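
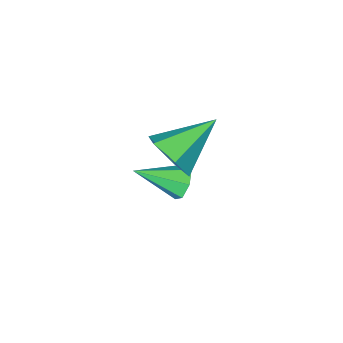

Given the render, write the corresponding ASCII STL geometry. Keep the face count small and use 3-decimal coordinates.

solid 
facet normal 0.869 -0.039 -0.494
outer loop
vertex 4.03 0.064 0.227
vertex 3.56 0.201 -0.61
vertex 3.882 0.963 -0.104
endloop
endfacet
facet normal 0.096 0.358 0.929
outer loop
vertex 4.03 0.064 0.227
vertex 3.882 0.963 -0.104
vertex 1.84 0.279 0.37
endloop
endfacet
facet normal 0.869 -0.039 -0.494
outer loop
vertex 3.882 0.963 -0.104
vertex 3.56 0.201 -0.61
vertex 3.412 1.101 -0.941
endloop
endfacet
facet normal -0.243 0.926 0.289
outer loop
vertex 3.882 0.963 -0.104
vertex 3.412 1.101 -0.941
vertex 1.84 0.279 0.37
endloop
endfacet
facet normal 0.868 -0.039 -0.495
outer loop
vertex 3.412 1.101 -0.941
vertex 3.56 0.201 -0.61
vertex 3.089 0.338 -1.447
endloop
endfacet
facet normal -0.678 0.583 -0.447
outer loop
vertex 3.412 1.101 -0.941
vertex 3.089 0.338 -1.447
vertex 1.84 0.279 0.37
endloop
endfacet
facet normal 0.868 -0.040 -0.495
outer loop
vertex 3.089 0.338 -1.447
vertex 3.56 0.201 -0.61
vertex 3.237 -0.561 -1.115
endloop
endfacet
facet normal -0.774 -0.328 -0.542
outer loop
vertex 3.089 0.338 -1.447
vertex 3.237 -0.561 -1.115
vertex 1.84 0.279 0.37
endloop
endfacet
facet normal 0.868 -0.040 -0.495
outer loop
vertex 3.237 -0.561 -1.115
vertex 3.56 0.201 -0.61
vertex 3.708 -0.699 -0.278
endloop
endfacet
facet normal -0.435 -0.895 0.097
outer loop
vertex 3.237 -0.561 -1.115
vertex 3.708 -0.699 -0.278
vertex 1.84 0.279 0.37
endloop
endfacet
facet normal 0.868 -0.039 -0.494
outer loop
vertex 3.708 -0.699 -0.278
vertex 3.56 0.201 -0.61
vertex 4.03 0.064 0.227
endloop
endfacet
facet normal 0.000 -0.552 0.834
outer loop
vertex 3.708 -0.699 -0.278
vertex 4.03 0.064 0.227
vertex 1.84 0.279 0.37
endloop
endfacet
facet normal -0.777 0.468 -0.422
outer loop
vertex 2.452 -1.087 -4.892
vertex 2.052 -1.256 -4.343
vertex 2.447 -0.685 -4.437
endloop
endfacet
facet normal 0.854 0.395 -0.339
outer loop
vertex 2.452 -1.087 -4.892
vertex 2.447 -0.685 -4.437
vertex 3.428 -2.084 -3.597
endloop
endfacet
facet normal -0.777 0.468 -0.421
outer loop
vertex 2.447 -0.685 -4.437
vertex 2.052 -1.256 -4.343
vertex 2.145 -0.713 -3.911
endloop
endfacet
facet normal 0.624 0.674 0.394
outer loop
vertex 2.447 -0.685 -4.437
vertex 2.145 -0.713 -3.911
vertex 3.428 -2.084 -3.597
endloop
endfacet
facet normal -0.777 0.468 -0.421
outer loop
vertex 2.145 -0.713 -3.911
vertex 2.052 -1.256 -4.343
vertex 1.773 -1.149 -3.71
endloop
endfacet
facet normal 0.121 0.328 0.937
outer loop
vertex 2.145 -0.713 -3.911
vertex 1.773 -1.149 -3.71
vertex 3.428 -2.084 -3.597
endloop
endfacet
facet normal -0.778 0.466 -0.422
outer loop
vertex 1.773 -1.149 -3.71
vertex 2.052 -1.256 -4.343
vertex 1.612 -1.666 -3.985
endloop
endfacet
facet normal -0.276 -0.383 0.882
outer loop
vertex 1.773 -1.149 -3.71
vertex 1.612 -1.666 -3.985
vertex 3.428 -2.084 -3.597
endloop
endfacet
facet normal -0.778 0.468 -0.420
outer loop
vertex 1.612 -1.666 -3.985
vertex 2.052 -1.256 -4.343
vertex 1.782 -1.873 -4.53
endloop
endfacet
facet normal -0.270 -0.925 0.267
outer loop
vertex 1.612 -1.666 -3.985
vertex 1.782 -1.873 -4.53
vertex 3.428 -2.084 -3.597
endloop
endfacet
facet normal -0.777 0.468 -0.422
outer loop
vertex 1.782 -1.873 -4.53
vertex 2.052 -1.256 -4.343
vertex 2.156 -1.616 -4.934
endloop
endfacet
facet normal 0.135 -0.888 -0.440
outer loop
vertex 1.782 -1.873 -4.53
vertex 2.156 -1.616 -4.934
vertex 3.428 -2.084 -3.597
endloop
endfacet
facet normal -0.777 0.468 -0.422
outer loop
vertex 2.156 -1.616 -4.934
vertex 2.052 -1.256 -4.343
vertex 2.452 -1.087 -4.892
endloop
endfacet
facet normal 0.637 -0.300 -0.711
outer loop
vertex 2.156 -1.616 -4.934
vertex 2.452 -1.087 -4.892
vertex 3.428 -2.084 -3.597
endloop
endfacet

endsolid


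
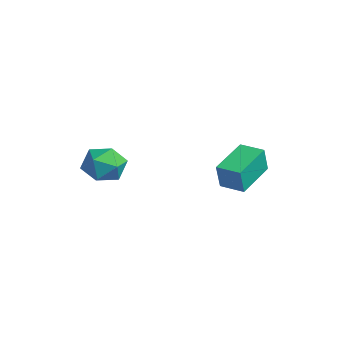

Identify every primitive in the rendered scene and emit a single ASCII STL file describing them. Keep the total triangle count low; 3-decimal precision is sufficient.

solid 
facet normal -0.152 0.781 0.605
outer loop
vertex -0.79 -2.077 -2.315
vertex -1.845 -2.51 -2.021
vertex -0.892 -2.808 -1.397
endloop
endfacet
facet normal 0.543 0.627 0.559
outer loop
vertex -0.79 -2.077 -2.315
vertex -0.892 -2.808 -1.397
vertex 0.011 -2.923 -2.144
endloop
endfacet
facet normal 0.733 0.668 -0.127
outer loop
vertex -0.79 -2.077 -2.315
vertex 0.011 -2.923 -2.144
vertex -0.384 -2.696 -3.23
endloop
endfacet
facet normal 0.155 0.849 -0.505
outer loop
vertex -0.79 -2.077 -2.315
vertex -0.384 -2.696 -3.23
vertex -1.531 -2.441 -3.154
endloop
endfacet
facet normal -0.392 0.919 -0.053
outer loop
vertex -0.79 -2.077 -2.315
vertex -1.531 -2.441 -3.154
vertex -1.845 -2.51 -2.021
endloop
endfacet
facet normal 0.633 -0.049 0.773
outer loop
vertex 0.011 -2.923 -2.144
vertex -0.892 -2.808 -1.397
vertex -0.549 -3.879 -1.746
endloop
endfacet
facet normal -0.492 0.201 0.847
outer loop
vertex -0.892 -2.808 -1.397
vertex -1.845 -2.51 -2.021
vertex -1.696 -3.624 -1.67
endloop
endfacet
facet normal -0.879 0.424 -0.218
outer loop
vertex -1.845 -2.51 -2.021
vertex -1.531 -2.441 -3.154
vertex -2.091 -3.397 -2.756
endloop
endfacet
facet normal 0.006 0.312 -0.950
outer loop
vertex -1.531 -2.441 -3.154
vertex -0.384 -2.696 -3.23
vertex -1.188 -3.512 -3.503
endloop
endfacet
facet normal 0.941 0.019 -0.338
outer loop
vertex -0.384 -2.696 -3.23
vertex 0.011 -2.923 -2.144
vertex -0.235 -3.81 -2.879
endloop
endfacet
facet normal -0.155 -0.849 0.505
outer loop
vertex -1.29 -4.243 -2.585
vertex -0.549 -3.879 -1.746
vertex -1.696 -3.624 -1.67
endloop
endfacet
facet normal -0.733 -0.668 0.127
outer loop
vertex -1.29 -4.243 -2.585
vertex -1.696 -3.624 -1.67
vertex -2.091 -3.397 -2.756
endloop
endfacet
facet normal -0.543 -0.627 -0.559
outer loop
vertex -1.29 -4.243 -2.585
vertex -2.091 -3.397 -2.756
vertex -1.188 -3.512 -3.503
endloop
endfacet
facet normal 0.152 -0.781 -0.605
outer loop
vertex -1.29 -4.243 -2.585
vertex -1.188 -3.512 -3.503
vertex -0.235 -3.81 -2.879
endloop
endfacet
facet normal 0.392 -0.919 0.053
outer loop
vertex -1.29 -4.243 -2.585
vertex -0.235 -3.81 -2.879
vertex -0.549 -3.879 -1.746
endloop
endfacet
facet normal -0.006 -0.312 0.950
outer loop
vertex -1.696 -3.624 -1.67
vertex -0.549 -3.879 -1.746
vertex -0.892 -2.808 -1.397
endloop
endfacet
facet normal -0.941 -0.019 0.338
outer loop
vertex -2.091 -3.397 -2.756
vertex -1.696 -3.624 -1.67
vertex -1.845 -2.51 -2.021
endloop
endfacet
facet normal -0.633 0.049 -0.773
outer loop
vertex -1.188 -3.512 -3.503
vertex -2.091 -3.397 -2.756
vertex -1.531 -2.441 -3.154
endloop
endfacet
facet normal 0.492 -0.201 -0.847
outer loop
vertex -0.235 -3.81 -2.879
vertex -1.188 -3.512 -3.503
vertex -0.384 -2.696 -3.23
endloop
endfacet
facet normal 0.879 -0.424 0.218
outer loop
vertex -0.549 -3.879 -1.746
vertex -0.235 -3.81 -2.879
vertex 0.011 -2.923 -2.144
endloop
endfacet
facet normal -0.524 0.812 0.256
outer loop
vertex 1.787 2.453 -0.97
vertex 2.854 3.142 -0.972
vertex 1.587 2.759 -2.353
endloop
endfacet
facet normal -0.840 -0.543 0.001
outer loop
vertex 2.726 0.998 -2.908
vertex 1.787 2.453 -0.97
vertex 1.587 2.759 -2.353
endloop
endfacet
facet normal -0.525 0.812 0.256
outer loop
vertex 1.587 2.759 -2.353
vertex 2.854 3.142 -0.972
vertex 2.654 3.449 -2.354
endloop
endfacet
facet normal -0.140 0.214 -0.967
outer loop
vertex 2.654 3.449 -2.354
vertex 2.726 0.998 -2.908
vertex 1.587 2.759 -2.353
endloop
endfacet
facet normal 0.140 -0.214 0.967
outer loop
vertex 1.787 2.453 -0.97
vertex 3.993 1.381 -1.527
vertex 2.854 3.142 -0.972
endloop
endfacet
facet normal -0.840 -0.543 0.001
outer loop
vertex 2.926 0.691 -1.526
vertex 1.787 2.453 -0.97
vertex 2.726 0.998 -2.908
endloop
endfacet
facet normal 0.140 -0.215 0.967
outer loop
vertex 2.926 0.691 -1.526
vertex 3.993 1.381 -1.527
vertex 1.787 2.453 -0.97
endloop
endfacet
facet normal 0.840 0.543 -0.001
outer loop
vertex 2.854 3.142 -0.972
vertex 3.993 1.381 -1.527
vertex 2.654 3.449 -2.354
endloop
endfacet
facet normal -0.140 0.214 -0.967
outer loop
vertex 3.793 1.687 -2.91
vertex 2.726 0.998 -2.908
vertex 2.654 3.449 -2.354
endloop
endfacet
facet normal 0.840 0.543 -0.001
outer loop
vertex 2.654 3.449 -2.354
vertex 3.993 1.381 -1.527
vertex 3.793 1.687 -2.91
endloop
endfacet
facet normal 0.524 -0.812 -0.256
outer loop
vertex 3.793 1.687 -2.91
vertex 2.926 0.691 -1.526
vertex 2.726 0.998 -2.908
endloop
endfacet
facet normal 0.525 -0.812 -0.256
outer loop
vertex 3.993 1.381 -1.527
vertex 2.926 0.691 -1.526
vertex 3.793 1.687 -2.91
endloop
endfacet

endsolid


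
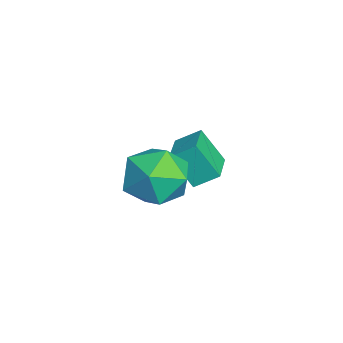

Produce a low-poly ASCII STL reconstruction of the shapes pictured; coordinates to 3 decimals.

solid 
facet normal 0.097 0.990 -0.098
outer loop
vertex -0.759 -0.923 2.57
vertex -1.386 -0.772 3.479
vertex -0.28 -0.871 3.575
endloop
endfacet
facet normal 0.671 0.652 -0.353
outer loop
vertex -0.759 -0.923 2.57
vertex -0.28 -0.871 3.575
vertex 0.064 -1.628 2.832
endloop
endfacet
facet normal 0.453 0.207 -0.867
outer loop
vertex -0.759 -0.923 2.57
vertex 0.064 -1.628 2.832
vertex -0.83 -1.996 2.277
endloop
endfacet
facet normal -0.255 0.270 -0.928
outer loop
vertex -0.759 -0.923 2.57
vertex -0.83 -1.996 2.277
vertex -1.726 -1.468 2.677
endloop
endfacet
facet normal -0.475 0.754 -0.453
outer loop
vertex -0.759 -0.923 2.57
vertex -1.726 -1.468 2.677
vertex -1.386 -0.772 3.479
endloop
endfacet
facet normal 0.950 0.261 0.174
outer loop
vertex 0.064 -1.628 2.832
vertex -0.28 -0.871 3.575
vertex -0.054 -1.912 3.903
endloop
endfacet
facet normal 0.021 0.808 0.589
outer loop
vertex -0.28 -0.871 3.575
vertex -1.386 -0.772 3.479
vertex -0.95 -1.384 4.303
endloop
endfacet
facet normal -0.904 0.426 0.013
outer loop
vertex -1.386 -0.772 3.479
vertex -1.726 -1.468 2.677
vertex -1.844 -1.752 3.748
endloop
endfacet
facet normal -0.548 -0.357 -0.756
outer loop
vertex -1.726 -1.468 2.677
vertex -0.83 -1.996 2.277
vertex -1.5 -2.509 3.005
endloop
endfacet
facet normal 0.597 -0.460 -0.657
outer loop
vertex -0.83 -1.996 2.277
vertex 0.064 -1.628 2.832
vertex -0.394 -2.608 3.101
endloop
endfacet
facet normal 0.255 -0.270 0.928
outer loop
vertex -1.021 -2.457 4.01
vertex -0.054 -1.912 3.903
vertex -0.95 -1.384 4.303
endloop
endfacet
facet normal -0.453 -0.207 0.867
outer loop
vertex -1.021 -2.457 4.01
vertex -0.95 -1.384 4.303
vertex -1.844 -1.752 3.748
endloop
endfacet
facet normal -0.671 -0.652 0.353
outer loop
vertex -1.021 -2.457 4.01
vertex -1.844 -1.752 3.748
vertex -1.5 -2.509 3.005
endloop
endfacet
facet normal -0.097 -0.990 0.098
outer loop
vertex -1.021 -2.457 4.01
vertex -1.5 -2.509 3.005
vertex -0.394 -2.608 3.101
endloop
endfacet
facet normal 0.475 -0.754 0.453
outer loop
vertex -1.021 -2.457 4.01
vertex -0.394 -2.608 3.101
vertex -0.054 -1.912 3.903
endloop
endfacet
facet normal 0.548 0.357 0.756
outer loop
vertex -0.95 -1.384 4.303
vertex -0.054 -1.912 3.903
vertex -0.28 -0.871 3.575
endloop
endfacet
facet normal -0.597 0.460 0.657
outer loop
vertex -1.844 -1.752 3.748
vertex -0.95 -1.384 4.303
vertex -1.386 -0.772 3.479
endloop
endfacet
facet normal -0.950 -0.261 -0.174
outer loop
vertex -1.5 -2.509 3.005
vertex -1.844 -1.752 3.748
vertex -1.726 -1.468 2.677
endloop
endfacet
facet normal -0.021 -0.808 -0.589
outer loop
vertex -0.394 -2.608 3.101
vertex -1.5 -2.509 3.005
vertex -0.83 -1.996 2.277
endloop
endfacet
facet normal 0.904 -0.426 -0.013
outer loop
vertex -0.054 -1.912 3.903
vertex -0.394 -2.608 3.101
vertex 0.064 -1.628 2.832
endloop
endfacet
facet normal -0.968 0.179 -0.177
outer loop
vertex -4.622 -0.197 2.521
vertex -4.292 0.486 1.405
vertex -4.675 -0.965 2.036
endloop
endfacet
facet normal -0.245 -0.506 0.827
outer loop
vertex -3.368 -1.206 2.275
vertex -4.622 -0.197 2.521
vertex -4.675 -0.965 2.036
endloop
endfacet
facet normal -0.968 0.179 -0.177
outer loop
vertex -4.675 -0.965 2.036
vertex -4.292 0.486 1.405
vertex -4.345 -0.282 0.919
endloop
endfacet
facet normal -0.058 -0.844 -0.533
outer loop
vertex -4.345 -0.282 0.919
vertex -3.368 -1.206 2.275
vertex -4.675 -0.965 2.036
endloop
endfacet
facet normal 0.058 0.844 0.534
outer loop
vertex -4.622 -0.197 2.521
vertex -2.985 0.245 1.644
vertex -4.292 0.486 1.405
endloop
endfacet
facet normal -0.245 -0.506 0.827
outer loop
vertex -3.315 -0.438 2.761
vertex -4.622 -0.197 2.521
vertex -3.368 -1.206 2.275
endloop
endfacet
facet normal 0.058 0.844 0.533
outer loop
vertex -3.315 -0.438 2.761
vertex -2.985 0.245 1.644
vertex -4.622 -0.197 2.521
endloop
endfacet
facet normal 0.245 0.506 -0.827
outer loop
vertex -4.292 0.486 1.405
vertex -2.985 0.245 1.644
vertex -4.345 -0.282 0.919
endloop
endfacet
facet normal -0.058 -0.844 -0.533
outer loop
vertex -3.038 -0.523 1.159
vertex -3.368 -1.206 2.275
vertex -4.345 -0.282 0.919
endloop
endfacet
facet normal 0.245 0.506 -0.827
outer loop
vertex -4.345 -0.282 0.919
vertex -2.985 0.245 1.644
vertex -3.038 -0.523 1.159
endloop
endfacet
facet normal 0.968 -0.179 0.177
outer loop
vertex -3.038 -0.523 1.159
vertex -3.315 -0.438 2.761
vertex -3.368 -1.206 2.275
endloop
endfacet
facet normal 0.968 -0.178 0.177
outer loop
vertex -2.985 0.245 1.644
vertex -3.315 -0.438 2.761
vertex -3.038 -0.523 1.159
endloop
endfacet

endsolid


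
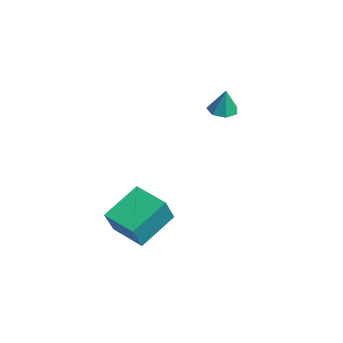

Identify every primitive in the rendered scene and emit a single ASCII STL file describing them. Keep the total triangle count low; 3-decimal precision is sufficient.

solid 
facet normal -0.185 -0.030 -0.982
outer loop
vertex -2.465 3.818 1.595
vertex -2.961 3.412 1.701
vertex -2.966 4.061 1.682
endloop
endfacet
facet normal 0.458 0.824 0.335
outer loop
vertex -2.465 3.818 1.595
vertex -2.966 4.061 1.682
vertex -2.739 3.448 2.879
endloop
endfacet
facet normal -0.184 -0.030 -0.982
outer loop
vertex -2.966 4.061 1.682
vertex -2.961 3.412 1.701
vertex -3.464 3.816 1.783
endloop
endfacet
facet normal -0.307 0.822 0.479
outer loop
vertex -2.966 4.061 1.682
vertex -3.464 3.816 1.783
vertex -2.739 3.448 2.879
endloop
endfacet
facet normal -0.184 -0.030 -0.982
outer loop
vertex -3.464 3.816 1.783
vertex -2.961 3.412 1.701
vertex -3.583 3.266 1.822
endloop
endfacet
facet normal -0.781 0.211 0.588
outer loop
vertex -3.464 3.816 1.783
vertex -3.583 3.266 1.822
vertex -2.739 3.448 2.879
endloop
endfacet
facet normal -0.184 -0.030 -0.982
outer loop
vertex -3.583 3.266 1.822
vertex -2.961 3.412 1.701
vertex -3.234 2.826 1.77
endloop
endfacet
facet normal -0.605 -0.548 0.577
outer loop
vertex -3.583 3.266 1.822
vertex -3.234 2.826 1.77
vertex -2.739 3.448 2.879
endloop
endfacet
facet normal -0.184 -0.030 -0.982
outer loop
vertex -3.234 2.826 1.77
vertex -2.961 3.412 1.701
vertex -2.679 2.827 1.666
endloop
endfacet
facet normal 0.087 -0.885 0.457
outer loop
vertex -3.234 2.826 1.77
vertex -2.679 2.827 1.666
vertex -2.739 3.448 2.879
endloop
endfacet
facet normal -0.187 -0.031 -0.982
outer loop
vertex -2.679 2.827 1.666
vertex -2.961 3.412 1.701
vertex -2.337 3.269 1.587
endloop
endfacet
facet normal 0.777 -0.544 0.317
outer loop
vertex -2.679 2.827 1.666
vertex -2.337 3.269 1.587
vertex -2.739 3.448 2.879
endloop
endfacet
facet normal -0.186 -0.029 -0.982
outer loop
vertex -2.337 3.269 1.587
vertex -2.961 3.412 1.701
vertex -2.465 3.818 1.595
endloop
endfacet
facet normal 0.940 0.215 0.263
outer loop
vertex -2.337 3.269 1.587
vertex -2.465 3.818 1.595
vertex -2.739 3.448 2.879
endloop
endfacet
facet normal -0.342 0.386 -0.857
outer loop
vertex -2.053 -0.354 -2.182
vertex -0.658 0.263 -2.46
vertex -1.534 -1.943 -3.105
endloop
endfacet
facet normal -0.900 -0.398 0.179
outer loop
vertex -1.022 -2.523 -1.82
vertex -2.053 -0.354 -2.182
vertex -1.534 -1.943 -3.105
endloop
endfacet
facet normal -0.341 0.386 -0.857
outer loop
vertex -1.534 -1.943 -3.105
vertex -0.658 0.263 -2.46
vertex -0.139 -1.327 -3.383
endloop
endfacet
facet normal 0.271 -0.832 -0.484
outer loop
vertex -0.139 -1.327 -3.383
vertex -1.022 -2.523 -1.82
vertex -1.534 -1.943 -3.105
endloop
endfacet
facet normal -0.272 0.832 0.484
outer loop
vertex -2.053 -0.354 -2.182
vertex -0.146 -0.317 -1.175
vertex -0.658 0.263 -2.46
endloop
endfacet
facet normal -0.900 -0.398 0.179
outer loop
vertex -1.541 -0.933 -0.897
vertex -2.053 -0.354 -2.182
vertex -1.022 -2.523 -1.82
endloop
endfacet
facet normal -0.271 0.832 0.483
outer loop
vertex -1.541 -0.933 -0.897
vertex -0.146 -0.317 -1.175
vertex -2.053 -0.354 -2.182
endloop
endfacet
facet normal 0.900 0.398 -0.179
outer loop
vertex -0.658 0.263 -2.46
vertex -0.146 -0.317 -1.175
vertex -0.139 -1.327 -3.383
endloop
endfacet
facet normal 0.272 -0.832 -0.483
outer loop
vertex 0.373 -1.906 -2.098
vertex -1.022 -2.523 -1.82
vertex -0.139 -1.327 -3.383
endloop
endfacet
facet normal 0.900 0.398 -0.179
outer loop
vertex -0.139 -1.327 -3.383
vertex -0.146 -0.317 -1.175
vertex 0.373 -1.906 -2.098
endloop
endfacet
facet normal 0.342 -0.386 0.857
outer loop
vertex 0.373 -1.906 -2.098
vertex -1.541 -0.933 -0.897
vertex -1.022 -2.523 -1.82
endloop
endfacet
facet normal 0.341 -0.386 0.857
outer loop
vertex -0.146 -0.317 -1.175
vertex -1.541 -0.933 -0.897
vertex 0.373 -1.906 -2.098
endloop
endfacet

endsolid


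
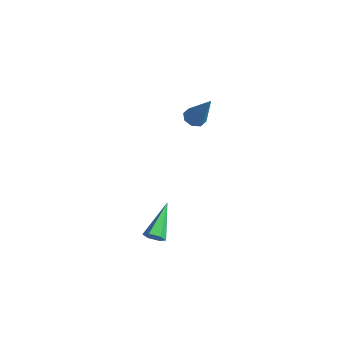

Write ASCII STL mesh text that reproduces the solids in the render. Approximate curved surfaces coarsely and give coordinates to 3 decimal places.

solid 
facet normal 0.529 -0.652 -0.543
outer loop
vertex -0.917 -3.307 -2.418
vertex -1.382 -3.39 -2.771
vertex -0.989 -2.968 -2.895
endloop
endfacet
facet normal 0.696 0.631 0.343
outer loop
vertex -0.917 -3.307 -2.418
vertex -0.989 -2.968 -2.895
vertex -2.538 -1.97 -1.589
endloop
endfacet
facet normal 0.529 -0.652 -0.542
outer loop
vertex -0.989 -2.968 -2.895
vertex -1.382 -3.39 -2.771
vertex -1.454 -3.051 -3.249
endloop
endfacet
facet normal 0.185 0.874 -0.448
outer loop
vertex -0.989 -2.968 -2.895
vertex -1.454 -3.051 -3.249
vertex -2.538 -1.97 -1.589
endloop
endfacet
facet normal 0.530 -0.652 -0.542
outer loop
vertex -1.454 -3.051 -3.249
vertex -1.382 -3.39 -2.771
vertex -1.847 -3.474 -3.125
endloop
endfacet
facet normal -0.633 0.392 -0.668
outer loop
vertex -1.454 -3.051 -3.249
vertex -1.847 -3.474 -3.125
vertex -2.538 -1.97 -1.589
endloop
endfacet
facet normal 0.531 -0.651 -0.543
outer loop
vertex -1.847 -3.474 -3.125
vertex -1.382 -3.39 -2.771
vertex -1.775 -3.813 -2.648
endloop
endfacet
facet normal -0.938 -0.333 -0.095
outer loop
vertex -1.847 -3.474 -3.125
vertex -1.775 -3.813 -2.648
vertex -2.538 -1.97 -1.589
endloop
endfacet
facet normal 0.531 -0.651 -0.543
outer loop
vertex -1.775 -3.813 -2.648
vertex -1.382 -3.39 -2.771
vertex -1.31 -3.729 -2.294
endloop
endfacet
facet normal -0.426 -0.577 0.697
outer loop
vertex -1.775 -3.813 -2.648
vertex -1.31 -3.729 -2.294
vertex -2.538 -1.97 -1.589
endloop
endfacet
facet normal 0.529 -0.652 -0.543
outer loop
vertex -1.31 -3.729 -2.294
vertex -1.382 -3.39 -2.771
vertex -0.917 -3.307 -2.418
endloop
endfacet
facet normal 0.390 -0.094 0.916
outer loop
vertex -1.31 -3.729 -2.294
vertex -0.917 -3.307 -2.418
vertex -2.538 -1.97 -1.589
endloop
endfacet
facet normal -0.523 -0.093 -0.847
outer loop
vertex -3.326 0.394 2.665
vertex -3.853 0.379 2.992
vertex -3.511 0.826 2.732
endloop
endfacet
facet normal 0.866 0.414 -0.281
outer loop
vertex -3.326 0.394 2.665
vertex -3.511 0.826 2.732
vertex -2.707 0.581 4.848
endloop
endfacet
facet normal -0.524 -0.091 -0.847
outer loop
vertex -3.511 0.826 2.732
vertex -3.853 0.379 2.992
vertex -3.896 0.996 2.952
endloop
endfacet
facet normal 0.385 0.922 -0.039
outer loop
vertex -3.511 0.826 2.732
vertex -3.896 0.996 2.952
vertex -2.707 0.581 4.848
endloop
endfacet
facet normal -0.523 -0.091 -0.848
outer loop
vertex -3.896 0.996 2.952
vertex -3.853 0.379 2.992
vertex -4.255 0.805 3.194
endloop
endfacet
facet normal -0.244 0.904 0.351
outer loop
vertex -3.896 0.996 2.952
vertex -4.255 0.805 3.194
vertex -2.707 0.581 4.848
endloop
endfacet
facet normal -0.524 -0.093 -0.847
outer loop
vertex -4.255 0.805 3.194
vertex -3.853 0.379 2.992
vertex -4.379 0.364 3.319
endloop
endfacet
facet normal -0.652 0.371 0.661
outer loop
vertex -4.255 0.805 3.194
vertex -4.379 0.364 3.319
vertex -2.707 0.581 4.848
endloop
endfacet
facet normal -0.524 -0.092 -0.847
outer loop
vertex -4.379 0.364 3.319
vertex -3.853 0.379 2.992
vertex -4.195 -0.068 3.252
endloop
endfacet
facet normal -0.602 -0.366 0.710
outer loop
vertex -4.379 0.364 3.319
vertex -4.195 -0.068 3.252
vertex -2.707 0.581 4.848
endloop
endfacet
facet normal -0.523 -0.093 -0.847
outer loop
vertex -4.195 -0.068 3.252
vertex -3.853 0.379 2.992
vertex -3.81 -0.238 3.033
endloop
endfacet
facet normal -0.120 -0.875 0.468
outer loop
vertex -4.195 -0.068 3.252
vertex -3.81 -0.238 3.033
vertex -2.707 0.581 4.848
endloop
endfacet
facet normal -0.523 -0.093 -0.848
outer loop
vertex -3.81 -0.238 3.033
vertex -3.853 0.379 2.992
vertex -3.45 -0.046 2.79
endloop
endfacet
facet normal 0.509 -0.857 0.077
outer loop
vertex -3.81 -0.238 3.033
vertex -3.45 -0.046 2.79
vertex -2.707 0.581 4.848
endloop
endfacet
facet normal -0.523 -0.093 -0.847
outer loop
vertex -3.45 -0.046 2.79
vertex -3.853 0.379 2.992
vertex -3.326 0.394 2.665
endloop
endfacet
facet normal 0.917 -0.324 -0.232
outer loop
vertex -3.45 -0.046 2.79
vertex -3.326 0.394 2.665
vertex -2.707 0.581 4.848
endloop
endfacet

endsolid


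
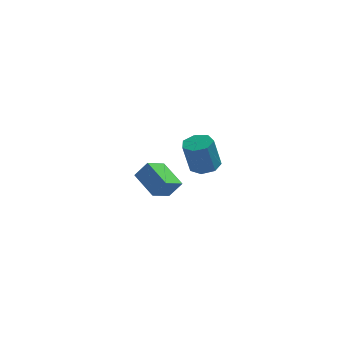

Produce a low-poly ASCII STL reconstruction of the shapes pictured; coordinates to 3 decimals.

solid 
facet normal -0.567 -0.721 0.399
outer loop
vertex -0.141 2.228 -2.152
vertex -1.167 3.461 -1.381
vertex -0.817 2.246 -3.081
endloop
endfacet
facet normal 0.577 -0.692 -0.433
outer loop
vertex -0.053 3.219 -3.619
vertex -0.141 2.228 -2.152
vertex -0.817 2.246 -3.081
endloop
endfacet
facet normal -0.566 -0.721 0.399
outer loop
vertex -0.817 2.246 -3.081
vertex -1.167 3.461 -1.381
vertex -1.844 3.478 -2.31
endloop
endfacet
facet normal -0.589 0.015 -0.808
outer loop
vertex -1.844 3.478 -2.31
vertex -0.053 3.219 -3.619
vertex -0.817 2.246 -3.081
endloop
endfacet
facet normal 0.589 -0.015 0.808
outer loop
vertex -0.141 2.228 -2.152
vertex -0.403 4.434 -1.919
vertex -1.167 3.461 -1.381
endloop
endfacet
facet normal 0.577 -0.692 -0.433
outer loop
vertex 0.624 3.202 -2.69
vertex -0.141 2.228 -2.152
vertex -0.053 3.219 -3.619
endloop
endfacet
facet normal 0.588 -0.016 0.808
outer loop
vertex 0.624 3.202 -2.69
vertex -0.403 4.434 -1.919
vertex -0.141 2.228 -2.152
endloop
endfacet
facet normal -0.577 0.692 0.433
outer loop
vertex -1.167 3.461 -1.381
vertex -0.403 4.434 -1.919
vertex -1.844 3.478 -2.31
endloop
endfacet
facet normal -0.589 0.016 -0.808
outer loop
vertex -1.079 4.452 -2.848
vertex -0.053 3.219 -3.619
vertex -1.844 3.478 -2.31
endloop
endfacet
facet normal -0.577 0.692 0.433
outer loop
vertex -1.844 3.478 -2.31
vertex -0.403 4.434 -1.919
vertex -1.079 4.452 -2.848
endloop
endfacet
facet normal 0.566 0.721 -0.399
outer loop
vertex -1.079 4.452 -2.848
vertex 0.624 3.202 -2.69
vertex -0.053 3.219 -3.619
endloop
endfacet
facet normal 0.566 0.721 -0.398
outer loop
vertex -0.403 4.434 -1.919
vertex 0.624 3.202 -2.69
vertex -1.079 4.452 -2.848
endloop
endfacet
facet normal 0.199 0.184 -0.962
outer loop
vertex 2.849 -2.683 2.0
vertex 2.085 -2.677 1.843
vertex 2.543 -2.081 2.052
endloop
endfacet
facet normal 0.870 0.419 0.261
outer loop
vertex 2.849 -2.683 2.0
vertex 2.543 -2.081 2.052
vertex 2.499 -3.009 3.693
endloop
endfacet
facet normal 0.870 0.419 0.260
outer loop
vertex 2.499 -3.009 3.693
vertex 2.543 -2.081 2.052
vertex 2.194 -2.408 3.746
endloop
endfacet
facet normal -0.198 -0.185 0.963
outer loop
vertex 2.499 -3.009 3.693
vertex 2.194 -2.408 3.746
vertex 1.735 -3.003 3.537
endloop
endfacet
facet normal 0.199 0.185 -0.962
outer loop
vertex 2.543 -2.081 2.052
vertex 2.085 -2.677 1.843
vertex 1.892 -1.928 1.947
endloop
endfacet
facet normal 0.189 0.956 0.223
outer loop
vertex 2.543 -2.081 2.052
vertex 1.892 -1.928 1.947
vertex 2.194 -2.408 3.746
endloop
endfacet
facet normal 0.190 0.956 0.223
outer loop
vertex 2.194 -2.408 3.746
vertex 1.892 -1.928 1.947
vertex 1.543 -2.254 3.641
endloop
endfacet
facet normal -0.199 -0.185 0.962
outer loop
vertex 2.194 -2.408 3.746
vertex 1.543 -2.254 3.641
vertex 1.735 -3.003 3.537
endloop
endfacet
facet normal 0.198 0.185 -0.963
outer loop
vertex 1.892 -1.928 1.947
vertex 2.085 -2.677 1.843
vertex 1.386 -2.339 1.764
endloop
endfacet
facet normal -0.634 0.773 0.018
outer loop
vertex 1.892 -1.928 1.947
vertex 1.386 -2.339 1.764
vertex 1.543 -2.254 3.641
endloop
endfacet
facet normal -0.634 0.773 0.018
outer loop
vertex 1.543 -2.254 3.641
vertex 1.386 -2.339 1.764
vertex 1.037 -2.665 3.458
endloop
endfacet
facet normal -0.198 -0.184 0.963
outer loop
vertex 1.543 -2.254 3.641
vertex 1.037 -2.665 3.458
vertex 1.735 -3.003 3.537
endloop
endfacet
facet normal 0.198 0.185 -0.962
outer loop
vertex 1.386 -2.339 1.764
vertex 2.085 -2.677 1.843
vertex 1.406 -3.004 1.64
endloop
endfacet
facet normal -0.980 0.008 -0.200
outer loop
vertex 1.386 -2.339 1.764
vertex 1.406 -3.004 1.64
vertex 1.037 -2.665 3.458
endloop
endfacet
facet normal -0.980 0.008 -0.200
outer loop
vertex 1.037 -2.665 3.458
vertex 1.406 -3.004 1.64
vertex 1.057 -3.33 3.334
endloop
endfacet
facet normal -0.199 -0.185 0.962
outer loop
vertex 1.037 -2.665 3.458
vertex 1.057 -3.33 3.334
vertex 1.735 -3.003 3.537
endloop
endfacet
facet normal 0.199 0.185 -0.962
outer loop
vertex 1.406 -3.004 1.64
vertex 2.085 -2.677 1.843
vertex 1.937 -3.423 1.669
endloop
endfacet
facet normal -0.588 -0.763 -0.268
outer loop
vertex 1.406 -3.004 1.64
vertex 1.937 -3.423 1.669
vertex 1.057 -3.33 3.334
endloop
endfacet
facet normal -0.588 -0.763 -0.268
outer loop
vertex 1.057 -3.33 3.334
vertex 1.937 -3.423 1.669
vertex 1.588 -3.749 3.363
endloop
endfacet
facet normal -0.199 -0.185 0.962
outer loop
vertex 1.057 -3.33 3.334
vertex 1.588 -3.749 3.363
vertex 1.735 -3.003 3.537
endloop
endfacet
facet normal 0.199 0.185 -0.962
outer loop
vertex 1.937 -3.423 1.669
vertex 2.085 -2.677 1.843
vertex 2.579 -3.28 1.829
endloop
endfacet
facet normal 0.247 -0.960 -0.134
outer loop
vertex 1.937 -3.423 1.669
vertex 2.579 -3.28 1.829
vertex 1.588 -3.749 3.363
endloop
endfacet
facet normal 0.247 -0.960 -0.134
outer loop
vertex 1.588 -3.749 3.363
vertex 2.579 -3.28 1.829
vertex 2.23 -3.606 3.523
endloop
endfacet
facet normal -0.199 -0.185 0.962
outer loop
vertex 1.588 -3.749 3.363
vertex 2.23 -3.606 3.523
vertex 1.735 -3.003 3.537
endloop
endfacet
facet normal 0.199 0.186 -0.962
outer loop
vertex 2.579 -3.28 1.829
vertex 2.085 -2.677 1.843
vertex 2.849 -2.683 2.0
endloop
endfacet
facet normal 0.895 -0.434 0.101
outer loop
vertex 2.579 -3.28 1.829
vertex 2.849 -2.683 2.0
vertex 2.23 -3.606 3.523
endloop
endfacet
facet normal 0.896 -0.433 0.102
outer loop
vertex 2.23 -3.606 3.523
vertex 2.849 -2.683 2.0
vertex 2.499 -3.009 3.693
endloop
endfacet
facet normal -0.198 -0.185 0.963
outer loop
vertex 2.23 -3.606 3.523
vertex 2.499 -3.009 3.693
vertex 1.735 -3.003 3.537
endloop
endfacet

endsolid


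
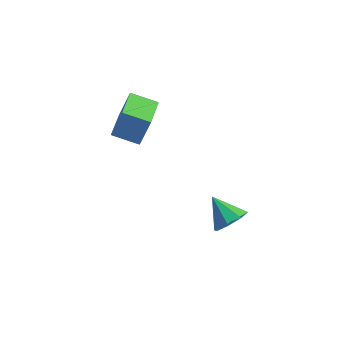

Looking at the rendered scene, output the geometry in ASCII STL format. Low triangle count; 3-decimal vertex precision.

solid 
facet normal 0.784 -0.045 -0.619
outer loop
vertex 4.725 -1.078 -1.805
vertex 4.223 -1.082 -2.441
vertex 4.597 -0.507 -2.009
endloop
endfacet
facet normal 0.135 0.360 0.923
outer loop
vertex 4.725 -1.078 -1.805
vertex 4.597 -0.507 -2.009
vertex 3.157 -1.018 -1.599
endloop
endfacet
facet normal 0.785 -0.047 -0.617
outer loop
vertex 4.597 -0.507 -2.009
vertex 4.223 -1.082 -2.441
vertex 4.251 -0.272 -2.467
endloop
endfacet
facet normal -0.143 0.833 0.535
outer loop
vertex 4.597 -0.507 -2.009
vertex 4.251 -0.272 -2.467
vertex 3.157 -1.018 -1.599
endloop
endfacet
facet normal 0.784 -0.047 -0.619
outer loop
vertex 4.251 -0.272 -2.467
vertex 4.223 -1.082 -2.441
vertex 3.888 -0.512 -2.909
endloop
endfacet
facet normal -0.559 0.829 0.009
outer loop
vertex 4.251 -0.272 -2.467
vertex 3.888 -0.512 -2.909
vertex 3.157 -1.018 -1.599
endloop
endfacet
facet normal 0.785 -0.046 -0.618
outer loop
vertex 3.888 -0.512 -2.909
vertex 4.223 -1.082 -2.441
vertex 3.722 -1.085 -3.077
endloop
endfacet
facet normal -0.868 0.354 -0.348
outer loop
vertex 3.888 -0.512 -2.909
vertex 3.722 -1.085 -3.077
vertex 3.157 -1.018 -1.599
endloop
endfacet
facet normal 0.785 -0.047 -0.618
outer loop
vertex 3.722 -1.085 -3.077
vertex 4.223 -1.082 -2.441
vertex 3.849 -1.656 -2.872
endloop
endfacet
facet normal -0.891 -0.315 -0.326
outer loop
vertex 3.722 -1.085 -3.077
vertex 3.849 -1.656 -2.872
vertex 3.157 -1.018 -1.599
endloop
endfacet
facet normal 0.784 -0.047 -0.618
outer loop
vertex 3.849 -1.656 -2.872
vertex 4.223 -1.082 -2.441
vertex 4.196 -1.891 -2.414
endloop
endfacet
facet normal -0.614 -0.787 0.061
outer loop
vertex 3.849 -1.656 -2.872
vertex 4.196 -1.891 -2.414
vertex 3.157 -1.018 -1.599
endloop
endfacet
facet normal 0.784 -0.047 -0.619
outer loop
vertex 4.196 -1.891 -2.414
vertex 4.223 -1.082 -2.441
vertex 4.559 -1.651 -1.972
endloop
endfacet
facet normal -0.198 -0.784 0.588
outer loop
vertex 4.196 -1.891 -2.414
vertex 4.559 -1.651 -1.972
vertex 3.157 -1.018 -1.599
endloop
endfacet
facet normal 0.784 -0.047 -0.619
outer loop
vertex 4.559 -1.651 -1.972
vertex 4.223 -1.082 -2.441
vertex 4.725 -1.078 -1.805
endloop
endfacet
facet normal 0.112 -0.308 0.945
outer loop
vertex 4.559 -1.651 -1.972
vertex 4.725 -1.078 -1.805
vertex 3.157 -1.018 -1.599
endloop
endfacet
facet normal -0.841 -0.457 0.290
outer loop
vertex 0.207 -2.99 3.513
vertex -0.552 -1.723 3.31
vertex -0.057 -3.365 2.159
endloop
endfacet
facet normal 0.509 -0.850 0.136
outer loop
vertex 0.952 -2.817 1.81
vertex 0.207 -2.99 3.513
vertex -0.057 -3.365 2.159
endloop
endfacet
facet normal -0.840 -0.457 0.291
outer loop
vertex -0.057 -3.365 2.159
vertex -0.552 -1.723 3.31
vertex -0.816 -2.099 1.956
endloop
endfacet
facet normal -0.185 -0.263 -0.947
outer loop
vertex -0.816 -2.099 1.956
vertex 0.952 -2.817 1.81
vertex -0.057 -3.365 2.159
endloop
endfacet
facet normal 0.185 0.263 0.947
outer loop
vertex 0.207 -2.99 3.513
vertex 0.457 -1.175 2.961
vertex -0.552 -1.723 3.31
endloop
endfacet
facet normal 0.509 -0.850 0.137
outer loop
vertex 1.216 -2.441 3.164
vertex 0.207 -2.99 3.513
vertex 0.952 -2.817 1.81
endloop
endfacet
facet normal 0.185 0.263 0.947
outer loop
vertex 1.216 -2.441 3.164
vertex 0.457 -1.175 2.961
vertex 0.207 -2.99 3.513
endloop
endfacet
facet normal -0.509 0.850 -0.137
outer loop
vertex -0.552 -1.723 3.31
vertex 0.457 -1.175 2.961
vertex -0.816 -2.099 1.956
endloop
endfacet
facet normal -0.185 -0.262 -0.947
outer loop
vertex 0.193 -1.55 1.607
vertex 0.952 -2.817 1.81
vertex -0.816 -2.099 1.956
endloop
endfacet
facet normal -0.509 0.850 -0.136
outer loop
vertex -0.816 -2.099 1.956
vertex 0.457 -1.175 2.961
vertex 0.193 -1.55 1.607
endloop
endfacet
facet normal 0.841 0.457 -0.291
outer loop
vertex 0.193 -1.55 1.607
vertex 1.216 -2.441 3.164
vertex 0.952 -2.817 1.81
endloop
endfacet
facet normal 0.841 0.457 -0.291
outer loop
vertex 0.457 -1.175 2.961
vertex 1.216 -2.441 3.164
vertex 0.193 -1.55 1.607
endloop
endfacet

endsolid


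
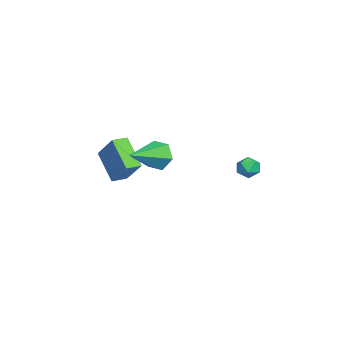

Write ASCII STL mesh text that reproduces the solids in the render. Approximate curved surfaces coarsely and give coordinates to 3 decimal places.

solid 
facet normal -0.723 0.618 -0.309
outer loop
vertex 0.131 -1.12 2.721
vertex -0.374 -1.343 3.456
vertex 0.213 -0.635 3.498
endloop
endfacet
facet normal 0.902 0.317 -0.293
outer loop
vertex 0.131 -1.12 2.721
vertex 0.213 -0.635 3.498
vertex 1.094 -2.597 4.084
endloop
endfacet
facet normal -0.723 0.618 -0.309
outer loop
vertex 0.213 -0.635 3.498
vertex -0.374 -1.343 3.456
vertex -0.293 -0.859 4.234
endloop
endfacet
facet normal 0.654 0.471 0.593
outer loop
vertex 0.213 -0.635 3.498
vertex -0.293 -0.859 4.234
vertex 1.094 -2.597 4.084
endloop
endfacet
facet normal -0.723 0.618 -0.309
outer loop
vertex -0.293 -0.859 4.234
vertex -0.374 -1.343 3.456
vertex -0.879 -1.566 4.192
endloop
endfacet
facet normal 0.016 -0.073 0.997
outer loop
vertex -0.293 -0.859 4.234
vertex -0.879 -1.566 4.192
vertex 1.094 -2.597 4.084
endloop
endfacet
facet normal -0.723 0.618 -0.309
outer loop
vertex -0.879 -1.566 4.192
vertex -0.374 -1.343 3.456
vertex -0.96 -2.05 3.414
endloop
endfacet
facet normal -0.374 -0.770 0.518
outer loop
vertex -0.879 -1.566 4.192
vertex -0.96 -2.05 3.414
vertex 1.094 -2.597 4.084
endloop
endfacet
facet normal -0.723 0.618 -0.309
outer loop
vertex -0.96 -2.05 3.414
vertex -0.374 -1.343 3.456
vertex -0.455 -1.827 2.678
endloop
endfacet
facet normal -0.126 -0.922 -0.366
outer loop
vertex -0.96 -2.05 3.414
vertex -0.455 -1.827 2.678
vertex 1.094 -2.597 4.084
endloop
endfacet
facet normal -0.723 0.618 -0.309
outer loop
vertex -0.455 -1.827 2.678
vertex -0.374 -1.343 3.456
vertex 0.131 -1.12 2.721
endloop
endfacet
facet normal 0.512 -0.378 -0.771
outer loop
vertex -0.455 -1.827 2.678
vertex 0.131 -1.12 2.721
vertex 1.094 -2.597 4.084
endloop
endfacet
facet normal -0.775 0.336 0.535
outer loop
vertex 1.46 3.45 3.924
vertex 1.11 2.93 3.743
vertex 1.473 2.906 4.284
endloop
endfacet
facet normal -0.157 0.542 0.825
outer loop
vertex 1.46 3.45 3.924
vertex 1.473 2.906 4.284
vertex 2.024 3.236 4.172
endloop
endfacet
facet normal 0.201 0.920 0.336
outer loop
vertex 1.46 3.45 3.924
vertex 2.024 3.236 4.172
vertex 2.002 3.464 3.561
endloop
endfacet
facet normal -0.196 0.946 -0.257
outer loop
vertex 1.46 3.45 3.924
vertex 2.002 3.464 3.561
vertex 1.437 3.275 3.296
endloop
endfacet
facet normal -0.800 0.585 -0.134
outer loop
vertex 1.46 3.45 3.924
vertex 1.437 3.275 3.296
vertex 1.11 2.93 3.743
endloop
endfacet
facet normal 0.223 -0.042 0.974
outer loop
vertex 2.024 3.236 4.172
vertex 1.473 2.906 4.284
vertex 2.023 2.585 4.144
endloop
endfacet
facet normal -0.777 -0.378 0.504
outer loop
vertex 1.473 2.906 4.284
vertex 1.11 2.93 3.743
vertex 1.458 2.396 3.879
endloop
endfacet
facet normal -0.816 0.026 -0.577
outer loop
vertex 1.11 2.93 3.743
vertex 1.437 3.275 3.296
vertex 1.436 2.624 3.268
endloop
endfacet
facet normal 0.159 0.611 -0.775
outer loop
vertex 1.437 3.275 3.296
vertex 2.002 3.464 3.561
vertex 1.987 2.954 3.156
endloop
endfacet
facet normal 0.802 0.569 0.183
outer loop
vertex 2.002 3.464 3.561
vertex 2.024 3.236 4.172
vertex 2.35 2.93 3.697
endloop
endfacet
facet normal 0.196 -0.946 0.257
outer loop
vertex 2.0 2.41 3.516
vertex 2.023 2.585 4.144
vertex 1.458 2.396 3.879
endloop
endfacet
facet normal -0.201 -0.920 -0.336
outer loop
vertex 2.0 2.41 3.516
vertex 1.458 2.396 3.879
vertex 1.436 2.624 3.268
endloop
endfacet
facet normal 0.157 -0.542 -0.825
outer loop
vertex 2.0 2.41 3.516
vertex 1.436 2.624 3.268
vertex 1.987 2.954 3.156
endloop
endfacet
facet normal 0.775 -0.336 -0.535
outer loop
vertex 2.0 2.41 3.516
vertex 1.987 2.954 3.156
vertex 2.35 2.93 3.697
endloop
endfacet
facet normal 0.800 -0.585 0.134
outer loop
vertex 2.0 2.41 3.516
vertex 2.35 2.93 3.697
vertex 2.023 2.585 4.144
endloop
endfacet
facet normal -0.159 -0.611 0.775
outer loop
vertex 1.458 2.396 3.879
vertex 2.023 2.585 4.144
vertex 1.473 2.906 4.284
endloop
endfacet
facet normal -0.802 -0.569 -0.183
outer loop
vertex 1.436 2.624 3.268
vertex 1.458 2.396 3.879
vertex 1.11 2.93 3.743
endloop
endfacet
facet normal -0.223 0.042 -0.974
outer loop
vertex 1.987 2.954 3.156
vertex 1.436 2.624 3.268
vertex 1.437 3.275 3.296
endloop
endfacet
facet normal 0.777 0.378 -0.504
outer loop
vertex 2.35 2.93 3.697
vertex 1.987 2.954 3.156
vertex 2.002 3.464 3.561
endloop
endfacet
facet normal 0.816 -0.026 0.577
outer loop
vertex 2.023 2.585 4.144
vertex 2.35 2.93 3.697
vertex 2.024 3.236 4.172
endloop
endfacet
facet normal -0.561 -0.414 -0.717
outer loop
vertex -3.484 -4.511 2.132
vertex -3.97 -3.814 2.11
vertex -2.311 -3.737 0.766
endloop
endfacet
facet normal 0.571 -0.820 0.026
outer loop
vertex -1.21 -2.926 2.17
vertex -3.484 -4.511 2.132
vertex -2.311 -3.737 0.766
endloop
endfacet
facet normal -0.561 -0.414 -0.717
outer loop
vertex -2.311 -3.737 0.766
vertex -3.97 -3.814 2.11
vertex -2.797 -3.04 0.744
endloop
endfacet
facet normal 0.598 0.395 -0.697
outer loop
vertex -2.797 -3.04 0.744
vertex -1.21 -2.926 2.17
vertex -2.311 -3.737 0.766
endloop
endfacet
facet normal -0.598 -0.395 0.697
outer loop
vertex -3.484 -4.511 2.132
vertex -2.869 -3.003 3.514
vertex -3.97 -3.814 2.11
endloop
endfacet
facet normal 0.571 -0.820 0.026
outer loop
vertex -2.383 -3.7 3.536
vertex -3.484 -4.511 2.132
vertex -1.21 -2.926 2.17
endloop
endfacet
facet normal -0.598 -0.395 0.697
outer loop
vertex -2.383 -3.7 3.536
vertex -2.869 -3.003 3.514
vertex -3.484 -4.511 2.132
endloop
endfacet
facet normal -0.571 0.820 -0.026
outer loop
vertex -3.97 -3.814 2.11
vertex -2.869 -3.003 3.514
vertex -2.797 -3.04 0.744
endloop
endfacet
facet normal 0.598 0.395 -0.697
outer loop
vertex -1.696 -2.229 2.148
vertex -1.21 -2.926 2.17
vertex -2.797 -3.04 0.744
endloop
endfacet
facet normal -0.571 0.820 -0.026
outer loop
vertex -2.797 -3.04 0.744
vertex -2.869 -3.003 3.514
vertex -1.696 -2.229 2.148
endloop
endfacet
facet normal 0.561 0.414 0.717
outer loop
vertex -1.696 -2.229 2.148
vertex -2.383 -3.7 3.536
vertex -1.21 -2.926 2.17
endloop
endfacet
facet normal 0.561 0.414 0.717
outer loop
vertex -2.869 -3.003 3.514
vertex -2.383 -3.7 3.536
vertex -1.696 -2.229 2.148
endloop
endfacet

endsolid


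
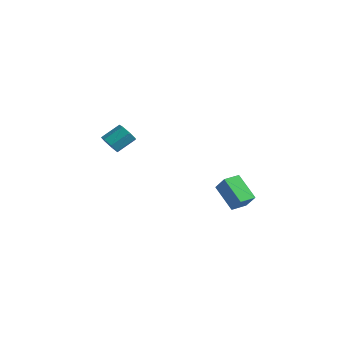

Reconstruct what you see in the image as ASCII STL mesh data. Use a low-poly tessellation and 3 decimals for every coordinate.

solid 
facet normal -0.265 -0.787 -0.557
outer loop
vertex -3.392 -4.211 -0.4
vertex -4.113 -4.154 -0.137
vertex -3.801 -3.821 -0.756
endloop
endfacet
facet normal 0.745 0.200 -0.637
outer loop
vertex -3.392 -4.211 -0.4
vertex -3.801 -3.821 -0.756
vertex -3.005 -3.062 0.413
endloop
endfacet
facet normal 0.745 0.200 -0.637
outer loop
vertex -3.005 -3.062 0.413
vertex -3.801 -3.821 -0.756
vertex -3.414 -2.672 0.057
endloop
endfacet
facet normal 0.265 0.787 0.558
outer loop
vertex -3.005 -3.062 0.413
vertex -3.414 -2.672 0.057
vertex -3.727 -3.006 0.677
endloop
endfacet
facet normal -0.265 -0.787 -0.557
outer loop
vertex -3.801 -3.821 -0.756
vertex -4.113 -4.154 -0.137
vertex -4.445 -3.682 -0.646
endloop
endfacet
facet normal -0.014 0.581 -0.814
outer loop
vertex -3.801 -3.821 -0.756
vertex -4.445 -3.682 -0.646
vertex -3.414 -2.672 0.057
endloop
endfacet
facet normal -0.014 0.581 -0.814
outer loop
vertex -3.414 -2.672 0.057
vertex -4.445 -3.682 -0.646
vertex -4.059 -2.533 0.167
endloop
endfacet
facet normal 0.265 0.787 0.557
outer loop
vertex -3.414 -2.672 0.057
vertex -4.059 -2.533 0.167
vertex -3.727 -3.006 0.677
endloop
endfacet
facet normal -0.265 -0.787 -0.557
outer loop
vertex -4.445 -3.682 -0.646
vertex -4.113 -4.154 -0.137
vertex -4.84 -3.899 -0.152
endloop
endfacet
facet normal -0.762 0.524 -0.379
outer loop
vertex -4.445 -3.682 -0.646
vertex -4.84 -3.899 -0.152
vertex -4.059 -2.533 0.167
endloop
endfacet
facet normal -0.763 0.524 -0.378
outer loop
vertex -4.059 -2.533 0.167
vertex -4.84 -3.899 -0.152
vertex -4.453 -2.75 0.661
endloop
endfacet
facet normal 0.265 0.787 0.557
outer loop
vertex -4.059 -2.533 0.167
vertex -4.453 -2.75 0.661
vertex -3.727 -3.006 0.677
endloop
endfacet
facet normal -0.265 -0.787 -0.557
outer loop
vertex -4.84 -3.899 -0.152
vertex -4.113 -4.154 -0.137
vertex -4.687 -4.308 0.353
endloop
endfacet
facet normal -0.937 0.073 0.343
outer loop
vertex -4.84 -3.899 -0.152
vertex -4.687 -4.308 0.353
vertex -4.453 -2.75 0.661
endloop
endfacet
facet normal -0.937 0.073 0.342
outer loop
vertex -4.453 -2.75 0.661
vertex -4.687 -4.308 0.353
vertex -4.3 -3.159 1.167
endloop
endfacet
facet normal 0.265 0.787 0.556
outer loop
vertex -4.453 -2.75 0.661
vertex -4.3 -3.159 1.167
vertex -3.727 -3.006 0.677
endloop
endfacet
facet normal -0.265 -0.787 -0.558
outer loop
vertex -4.687 -4.308 0.353
vertex -4.113 -4.154 -0.137
vertex -4.103 -4.602 0.49
endloop
endfacet
facet normal -0.407 -0.433 0.804
outer loop
vertex -4.687 -4.308 0.353
vertex -4.103 -4.602 0.49
vertex -4.3 -3.159 1.167
endloop
endfacet
facet normal -0.405 -0.433 0.805
outer loop
vertex -4.3 -3.159 1.167
vertex -4.103 -4.602 0.49
vertex -3.716 -3.453 1.303
endloop
endfacet
facet normal 0.266 0.787 0.557
outer loop
vertex -4.3 -3.159 1.167
vertex -3.716 -3.453 1.303
vertex -3.727 -3.006 0.677
endloop
endfacet
facet normal -0.264 -0.787 -0.558
outer loop
vertex -4.103 -4.602 0.49
vertex -4.113 -4.154 -0.137
vertex -3.526 -4.558 0.155
endloop
endfacet
facet normal 0.431 -0.613 0.662
outer loop
vertex -4.103 -4.602 0.49
vertex -3.526 -4.558 0.155
vertex -3.716 -3.453 1.303
endloop
endfacet
facet normal 0.430 -0.614 0.662
outer loop
vertex -3.716 -3.453 1.303
vertex -3.526 -4.558 0.155
vertex -3.139 -3.41 0.968
endloop
endfacet
facet normal 0.265 0.787 0.557
outer loop
vertex -3.716 -3.453 1.303
vertex -3.139 -3.41 0.968
vertex -3.727 -3.006 0.677
endloop
endfacet
facet normal -0.265 -0.787 -0.556
outer loop
vertex -3.526 -4.558 0.155
vertex -4.113 -4.154 -0.137
vertex -3.392 -4.211 -0.4
endloop
endfacet
facet normal 0.943 -0.332 0.020
outer loop
vertex -3.526 -4.558 0.155
vertex -3.392 -4.211 -0.4
vertex -3.139 -3.41 0.968
endloop
endfacet
facet normal 0.943 -0.332 0.020
outer loop
vertex -3.139 -3.41 0.968
vertex -3.392 -4.211 -0.4
vertex -3.005 -3.062 0.413
endloop
endfacet
facet normal 0.265 0.787 0.557
outer loop
vertex -3.139 -3.41 0.968
vertex -3.005 -3.062 0.413
vertex -3.727 -3.006 0.677
endloop
endfacet
facet normal -0.624 0.086 -0.777
outer loop
vertex 2.553 -1.983 -2.068
vertex 2.701 -0.903 -2.067
vertex 4.055 -2.186 -3.296
endloop
endfacet
facet normal -0.135 -0.991 -0.001
outer loop
vertex 4.859 -2.297 -2.293
vertex 2.553 -1.983 -2.068
vertex 4.055 -2.186 -3.296
endloop
endfacet
facet normal -0.624 0.086 -0.777
outer loop
vertex 4.055 -2.186 -3.296
vertex 2.701 -0.903 -2.067
vertex 4.202 -1.106 -3.294
endloop
endfacet
facet normal 0.770 -0.104 -0.629
outer loop
vertex 4.202 -1.106 -3.294
vertex 4.859 -2.297 -2.293
vertex 4.055 -2.186 -3.296
endloop
endfacet
facet normal -0.770 0.105 0.629
outer loop
vertex 2.553 -1.983 -2.068
vertex 3.505 -1.014 -1.064
vertex 2.701 -0.903 -2.067
endloop
endfacet
facet normal -0.135 -0.991 -0.001
outer loop
vertex 3.358 -2.094 -1.066
vertex 2.553 -1.983 -2.068
vertex 4.859 -2.297 -2.293
endloop
endfacet
facet normal -0.770 0.104 0.630
outer loop
vertex 3.358 -2.094 -1.066
vertex 3.505 -1.014 -1.064
vertex 2.553 -1.983 -2.068
endloop
endfacet
facet normal 0.135 0.991 0.001
outer loop
vertex 2.701 -0.903 -2.067
vertex 3.505 -1.014 -1.064
vertex 4.202 -1.106 -3.294
endloop
endfacet
facet normal 0.770 -0.105 -0.630
outer loop
vertex 5.007 -1.217 -2.292
vertex 4.859 -2.297 -2.293
vertex 4.202 -1.106 -3.294
endloop
endfacet
facet normal 0.135 0.991 0.001
outer loop
vertex 4.202 -1.106 -3.294
vertex 3.505 -1.014 -1.064
vertex 5.007 -1.217 -2.292
endloop
endfacet
facet normal 0.624 -0.086 0.777
outer loop
vertex 5.007 -1.217 -2.292
vertex 3.358 -2.094 -1.066
vertex 4.859 -2.297 -2.293
endloop
endfacet
facet normal 0.624 -0.086 0.777
outer loop
vertex 3.505 -1.014 -1.064
vertex 3.358 -2.094 -1.066
vertex 5.007 -1.217 -2.292
endloop
endfacet

endsolid


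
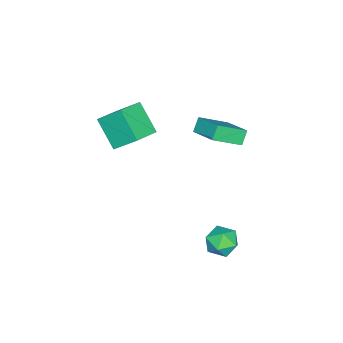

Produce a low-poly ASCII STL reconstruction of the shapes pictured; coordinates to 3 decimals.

solid 
facet normal -0.918 0.231 -0.323
outer loop
vertex -3.296 -4.072 3.397
vertex -3.389 -2.713 4.634
vertex -2.464 -2.736 1.991
endloop
endfacet
facet normal 0.051 -0.739 -0.672
outer loop
vertex -0.831 -3.147 2.566
vertex -3.296 -4.072 3.397
vertex -2.464 -2.736 1.991
endloop
endfacet
facet normal -0.918 0.231 -0.323
outer loop
vertex -2.464 -2.736 1.991
vertex -3.389 -2.713 4.634
vertex -2.557 -1.377 3.228
endloop
endfacet
facet normal 0.394 0.633 -0.666
outer loop
vertex -2.557 -1.377 3.228
vertex -0.831 -3.147 2.566
vertex -2.464 -2.736 1.991
endloop
endfacet
facet normal -0.394 -0.633 0.666
outer loop
vertex -3.296 -4.072 3.397
vertex -1.756 -3.124 5.209
vertex -3.389 -2.713 4.634
endloop
endfacet
facet normal 0.051 -0.739 -0.672
outer loop
vertex -1.663 -4.483 3.972
vertex -3.296 -4.072 3.397
vertex -0.831 -3.147 2.566
endloop
endfacet
facet normal -0.394 -0.633 0.666
outer loop
vertex -1.663 -4.483 3.972
vertex -1.756 -3.124 5.209
vertex -3.296 -4.072 3.397
endloop
endfacet
facet normal -0.051 0.739 0.672
outer loop
vertex -3.389 -2.713 4.634
vertex -1.756 -3.124 5.209
vertex -2.557 -1.377 3.228
endloop
endfacet
facet normal 0.394 0.633 -0.666
outer loop
vertex -0.924 -1.788 3.803
vertex -0.831 -3.147 2.566
vertex -2.557 -1.377 3.228
endloop
endfacet
facet normal -0.051 0.739 0.672
outer loop
vertex -2.557 -1.377 3.228
vertex -1.756 -3.124 5.209
vertex -0.924 -1.788 3.803
endloop
endfacet
facet normal 0.918 -0.231 0.323
outer loop
vertex -0.924 -1.788 3.803
vertex -1.663 -4.483 3.972
vertex -0.831 -3.147 2.566
endloop
endfacet
facet normal 0.918 -0.231 0.323
outer loop
vertex -1.756 -3.124 5.209
vertex -1.663 -4.483 3.972
vertex -0.924 -1.788 3.803
endloop
endfacet
facet normal -0.642 0.047 0.765
outer loop
vertex -3.947 0.495 3.995
vertex -3.035 1.968 4.671
vertex -5.148 1.737 2.911
endloop
endfacet
facet normal -0.491 -0.792 -0.364
outer loop
vertex -4.525 1.692 2.169
vertex -3.947 0.495 3.995
vertex -5.148 1.737 2.911
endloop
endfacet
facet normal -0.642 0.046 0.765
outer loop
vertex -5.148 1.737 2.911
vertex -3.035 1.968 4.671
vertex -4.237 3.21 3.587
endloop
endfacet
facet normal -0.589 0.608 -0.532
outer loop
vertex -4.237 3.21 3.587
vertex -4.525 1.692 2.169
vertex -5.148 1.737 2.911
endloop
endfacet
facet normal 0.589 -0.609 0.532
outer loop
vertex -3.947 0.495 3.995
vertex -2.412 1.923 3.929
vertex -3.035 1.968 4.671
endloop
endfacet
facet normal -0.490 -0.792 -0.364
outer loop
vertex -3.323 0.45 3.253
vertex -3.947 0.495 3.995
vertex -4.525 1.692 2.169
endloop
endfacet
facet normal 0.589 -0.608 0.532
outer loop
vertex -3.323 0.45 3.253
vertex -2.412 1.923 3.929
vertex -3.947 0.495 3.995
endloop
endfacet
facet normal 0.490 0.792 0.364
outer loop
vertex -3.035 1.968 4.671
vertex -2.412 1.923 3.929
vertex -4.237 3.21 3.587
endloop
endfacet
facet normal -0.589 0.609 -0.532
outer loop
vertex -3.613 3.165 2.845
vertex -4.525 1.692 2.169
vertex -4.237 3.21 3.587
endloop
endfacet
facet normal 0.490 0.792 0.364
outer loop
vertex -4.237 3.21 3.587
vertex -2.412 1.923 3.929
vertex -3.613 3.165 2.845
endloop
endfacet
facet normal 0.642 -0.046 -0.765
outer loop
vertex -3.613 3.165 2.845
vertex -3.323 0.45 3.253
vertex -4.525 1.692 2.169
endloop
endfacet
facet normal 0.642 -0.046 -0.765
outer loop
vertex -2.412 1.923 3.929
vertex -3.323 0.45 3.253
vertex -3.613 3.165 2.845
endloop
endfacet
facet normal -0.443 0.074 0.893
outer loop
vertex -0.27 4.186 -1.265
vertex -0.162 3.16 -1.127
vertex 0.587 3.809 -0.809
endloop
endfacet
facet normal -0.093 0.675 0.732
outer loop
vertex -0.27 4.186 -1.265
vertex 0.587 3.809 -0.809
vertex 0.664 4.577 -1.507
endloop
endfacet
facet normal -0.357 0.926 0.119
outer loop
vertex -0.27 4.186 -1.265
vertex 0.664 4.577 -1.507
vertex -0.038 4.403 -2.256
endloop
endfacet
facet normal -0.871 0.481 -0.099
outer loop
vertex -0.27 4.186 -1.265
vertex -0.038 4.403 -2.256
vertex -0.548 3.527 -2.021
endloop
endfacet
facet normal -0.924 -0.046 0.380
outer loop
vertex -0.27 4.186 -1.265
vertex -0.548 3.527 -2.021
vertex -0.162 3.16 -1.127
endloop
endfacet
facet normal 0.593 0.508 0.624
outer loop
vertex 0.664 4.577 -1.507
vertex 0.587 3.809 -0.809
vertex 1.348 3.793 -1.519
endloop
endfacet
facet normal 0.026 -0.464 0.885
outer loop
vertex 0.587 3.809 -0.809
vertex -0.162 3.16 -1.127
vertex 0.838 2.917 -1.284
endloop
endfacet
facet normal -0.752 -0.657 0.055
outer loop
vertex -0.162 3.16 -1.127
vertex -0.548 3.527 -2.021
vertex 0.136 2.743 -2.033
endloop
endfacet
facet normal -0.667 0.195 -0.719
outer loop
vertex -0.548 3.527 -2.021
vertex -0.038 4.403 -2.256
vertex 0.213 3.511 -2.731
endloop
endfacet
facet normal 0.165 0.915 -0.367
outer loop
vertex -0.038 4.403 -2.256
vertex 0.664 4.577 -1.507
vertex 0.962 4.16 -2.413
endloop
endfacet
facet normal 0.871 -0.481 0.099
outer loop
vertex 1.07 3.134 -2.275
vertex 1.348 3.793 -1.519
vertex 0.838 2.917 -1.284
endloop
endfacet
facet normal 0.357 -0.926 -0.119
outer loop
vertex 1.07 3.134 -2.275
vertex 0.838 2.917 -1.284
vertex 0.136 2.743 -2.033
endloop
endfacet
facet normal 0.093 -0.675 -0.732
outer loop
vertex 1.07 3.134 -2.275
vertex 0.136 2.743 -2.033
vertex 0.213 3.511 -2.731
endloop
endfacet
facet normal 0.443 -0.074 -0.893
outer loop
vertex 1.07 3.134 -2.275
vertex 0.213 3.511 -2.731
vertex 0.962 4.16 -2.413
endloop
endfacet
facet normal 0.924 0.046 -0.380
outer loop
vertex 1.07 3.134 -2.275
vertex 0.962 4.16 -2.413
vertex 1.348 3.793 -1.519
endloop
endfacet
facet normal 0.667 -0.195 0.719
outer loop
vertex 0.838 2.917 -1.284
vertex 1.348 3.793 -1.519
vertex 0.587 3.809 -0.809
endloop
endfacet
facet normal -0.165 -0.915 0.367
outer loop
vertex 0.136 2.743 -2.033
vertex 0.838 2.917 -1.284
vertex -0.162 3.16 -1.127
endloop
endfacet
facet normal -0.593 -0.508 -0.624
outer loop
vertex 0.213 3.511 -2.731
vertex 0.136 2.743 -2.033
vertex -0.548 3.527 -2.021
endloop
endfacet
facet normal -0.026 0.464 -0.885
outer loop
vertex 0.962 4.16 -2.413
vertex 0.213 3.511 -2.731
vertex -0.038 4.403 -2.256
endloop
endfacet
facet normal 0.752 0.657 -0.055
outer loop
vertex 1.348 3.793 -1.519
vertex 0.962 4.16 -2.413
vertex 0.664 4.577 -1.507
endloop
endfacet

endsolid


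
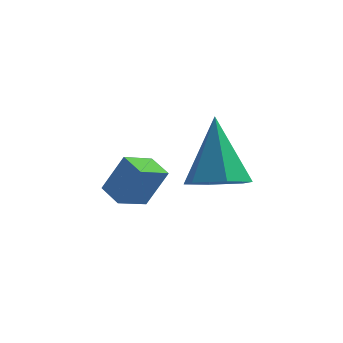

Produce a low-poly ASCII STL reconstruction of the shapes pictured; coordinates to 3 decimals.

solid 
facet normal 0.158 -0.405 -0.901
outer loop
vertex 2.688 0.907 1.975
vertex 1.81 0.872 1.837
vertex 2.27 1.594 1.593
endloop
endfacet
facet normal 0.766 0.598 0.238
outer loop
vertex 2.688 0.907 1.975
vertex 2.27 1.594 1.593
vertex 1.47 1.748 3.783
endloop
endfacet
facet normal 0.158 -0.405 -0.901
outer loop
vertex 2.27 1.594 1.593
vertex 1.81 0.872 1.837
vertex 1.391 1.558 1.455
endloop
endfacet
facet normal -0.028 0.996 -0.080
outer loop
vertex 2.27 1.594 1.593
vertex 1.391 1.558 1.455
vertex 1.47 1.748 3.783
endloop
endfacet
facet normal 0.157 -0.406 -0.900
outer loop
vertex 1.391 1.558 1.455
vertex 1.81 0.872 1.837
vertex 0.931 0.837 1.7
endloop
endfacet
facet normal -0.845 0.534 -0.015
outer loop
vertex 1.391 1.558 1.455
vertex 0.931 0.837 1.7
vertex 1.47 1.748 3.783
endloop
endfacet
facet normal 0.156 -0.406 -0.900
outer loop
vertex 0.931 0.837 1.7
vertex 1.81 0.872 1.837
vertex 1.349 0.151 2.082
endloop
endfacet
facet normal -0.871 -0.326 0.368
outer loop
vertex 0.931 0.837 1.7
vertex 1.349 0.151 2.082
vertex 1.47 1.748 3.783
endloop
endfacet
facet normal 0.156 -0.406 -0.900
outer loop
vertex 1.349 0.151 2.082
vertex 1.81 0.872 1.837
vertex 2.228 0.186 2.219
endloop
endfacet
facet normal -0.078 -0.724 0.685
outer loop
vertex 1.349 0.151 2.082
vertex 2.228 0.186 2.219
vertex 1.47 1.748 3.783
endloop
endfacet
facet normal 0.158 -0.405 -0.900
outer loop
vertex 2.228 0.186 2.219
vertex 1.81 0.872 1.837
vertex 2.688 0.907 1.975
endloop
endfacet
facet normal 0.740 -0.262 0.620
outer loop
vertex 2.228 0.186 2.219
vertex 2.688 0.907 1.975
vertex 1.47 1.748 3.783
endloop
endfacet
facet normal -0.499 -0.809 0.311
outer loop
vertex -0.363 1.317 1.787
vertex -0.969 1.796 2.061
vertex -0.95 1.235 0.63
endloop
endfacet
facet normal 0.740 -0.584 -0.334
outer loop
vertex -0.451 2.044 0.319
vertex -0.363 1.317 1.787
vertex -0.95 1.235 0.63
endloop
endfacet
facet normal -0.499 -0.809 0.311
outer loop
vertex -0.95 1.235 0.63
vertex -0.969 1.796 2.061
vertex -1.556 1.714 0.904
endloop
endfacet
facet normal -0.452 -0.063 -0.890
outer loop
vertex -1.556 1.714 0.904
vertex -0.451 2.044 0.319
vertex -0.95 1.235 0.63
endloop
endfacet
facet normal 0.452 0.063 0.890
outer loop
vertex -0.363 1.317 1.787
vertex -0.47 2.605 1.75
vertex -0.969 1.796 2.061
endloop
endfacet
facet normal 0.740 -0.584 -0.334
outer loop
vertex 0.136 2.126 1.476
vertex -0.363 1.317 1.787
vertex -0.451 2.044 0.319
endloop
endfacet
facet normal 0.452 0.063 0.890
outer loop
vertex 0.136 2.126 1.476
vertex -0.47 2.605 1.75
vertex -0.363 1.317 1.787
endloop
endfacet
facet normal -0.740 0.584 0.334
outer loop
vertex -0.969 1.796 2.061
vertex -0.47 2.605 1.75
vertex -1.556 1.714 0.904
endloop
endfacet
facet normal -0.452 -0.063 -0.890
outer loop
vertex -1.057 2.523 0.593
vertex -0.451 2.044 0.319
vertex -1.556 1.714 0.904
endloop
endfacet
facet normal -0.740 0.584 0.334
outer loop
vertex -1.556 1.714 0.904
vertex -0.47 2.605 1.75
vertex -1.057 2.523 0.593
endloop
endfacet
facet normal 0.499 0.809 -0.311
outer loop
vertex -1.057 2.523 0.593
vertex 0.136 2.126 1.476
vertex -0.451 2.044 0.319
endloop
endfacet
facet normal 0.499 0.809 -0.311
outer loop
vertex -0.47 2.605 1.75
vertex 0.136 2.126 1.476
vertex -1.057 2.523 0.593
endloop
endfacet

endsolid


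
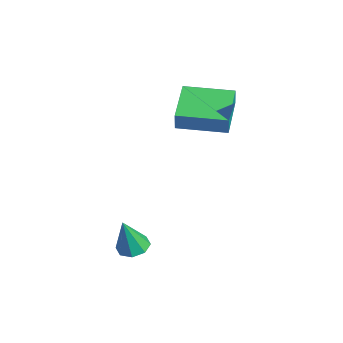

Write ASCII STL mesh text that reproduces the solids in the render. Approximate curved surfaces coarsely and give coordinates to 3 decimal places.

solid 
facet normal -0.864 0.445 0.234
outer loop
vertex -4.65 3.479 3.712
vertex -3.766 5.227 3.654
vertex -4.83 3.544 2.925
endloop
endfacet
facet normal -0.451 -0.892 0.029
outer loop
vertex -3.214 2.713 2.486
vertex -4.65 3.479 3.712
vertex -4.83 3.544 2.925
endloop
endfacet
facet normal -0.864 0.445 0.235
outer loop
vertex -4.83 3.544 2.925
vertex -3.766 5.227 3.654
vertex -3.946 5.293 2.867
endloop
endfacet
facet normal -0.223 0.080 -0.972
outer loop
vertex -3.946 5.293 2.867
vertex -3.214 2.713 2.486
vertex -4.83 3.544 2.925
endloop
endfacet
facet normal 0.223 -0.080 0.972
outer loop
vertex -4.65 3.479 3.712
vertex -2.15 4.396 3.215
vertex -3.766 5.227 3.654
endloop
endfacet
facet normal -0.451 -0.892 0.028
outer loop
vertex -3.034 2.647 3.273
vertex -4.65 3.479 3.712
vertex -3.214 2.713 2.486
endloop
endfacet
facet normal 0.223 -0.080 0.972
outer loop
vertex -3.034 2.647 3.273
vertex -2.15 4.396 3.215
vertex -4.65 3.479 3.712
endloop
endfacet
facet normal 0.451 0.892 -0.028
outer loop
vertex -3.766 5.227 3.654
vertex -2.15 4.396 3.215
vertex -3.946 5.293 2.867
endloop
endfacet
facet normal -0.223 0.080 -0.972
outer loop
vertex -2.33 4.461 2.428
vertex -3.214 2.713 2.486
vertex -3.946 5.293 2.867
endloop
endfacet
facet normal 0.451 0.892 -0.030
outer loop
vertex -3.946 5.293 2.867
vertex -2.15 4.396 3.215
vertex -2.33 4.461 2.428
endloop
endfacet
facet normal 0.864 -0.445 -0.235
outer loop
vertex -2.33 4.461 2.428
vertex -3.034 2.647 3.273
vertex -3.214 2.713 2.486
endloop
endfacet
facet normal 0.864 -0.445 -0.234
outer loop
vertex -2.15 4.396 3.215
vertex -3.034 2.647 3.273
vertex -2.33 4.461 2.428
endloop
endfacet
facet normal -0.099 0.274 -0.957
outer loop
vertex -0.769 0.314 -2.336
vertex -1.367 0.535 -2.211
vertex -0.77 0.792 -2.199
endloop
endfacet
facet normal 0.965 -0.071 0.254
outer loop
vertex -0.769 0.314 -2.336
vertex -0.77 0.792 -2.199
vertex -1.213 0.105 -0.709
endloop
endfacet
facet normal -0.099 0.274 -0.957
outer loop
vertex -0.77 0.792 -2.199
vertex -1.367 0.535 -2.211
vertex -1.121 1.12 -2.069
endloop
endfacet
facet normal 0.691 0.556 0.462
outer loop
vertex -0.77 0.792 -2.199
vertex -1.121 1.12 -2.069
vertex -1.213 0.105 -0.709
endloop
endfacet
facet normal -0.099 0.274 -0.957
outer loop
vertex -1.121 1.12 -2.069
vertex -1.367 0.535 -2.211
vertex -1.616 1.105 -2.022
endloop
endfacet
facet normal 0.033 0.800 0.599
outer loop
vertex -1.121 1.12 -2.069
vertex -1.616 1.105 -2.022
vertex -1.213 0.105 -0.709
endloop
endfacet
facet normal -0.099 0.274 -0.957
outer loop
vertex -1.616 1.105 -2.022
vertex -1.367 0.535 -2.211
vertex -1.965 0.756 -2.086
endloop
endfacet
facet normal -0.624 0.517 0.585
outer loop
vertex -1.616 1.105 -2.022
vertex -1.965 0.756 -2.086
vertex -1.213 0.105 -0.709
endloop
endfacet
facet normal -0.099 0.274 -0.957
outer loop
vertex -1.965 0.756 -2.086
vertex -1.367 0.535 -2.211
vertex -1.964 0.278 -2.223
endloop
endfacet
facet normal -0.894 -0.125 0.429
outer loop
vertex -1.965 0.756 -2.086
vertex -1.964 0.278 -2.223
vertex -1.213 0.105 -0.709
endloop
endfacet
facet normal -0.099 0.274 -0.957
outer loop
vertex -1.964 0.278 -2.223
vertex -1.367 0.535 -2.211
vertex -1.613 -0.05 -2.353
endloop
endfacet
facet normal -0.621 -0.752 0.222
outer loop
vertex -1.964 0.278 -2.223
vertex -1.613 -0.05 -2.353
vertex -1.213 0.105 -0.709
endloop
endfacet
facet normal -0.099 0.274 -0.957
outer loop
vertex -1.613 -0.05 -2.353
vertex -1.367 0.535 -2.211
vertex -1.118 -0.035 -2.4
endloop
endfacet
facet normal 0.038 -0.996 0.085
outer loop
vertex -1.613 -0.05 -2.353
vertex -1.118 -0.035 -2.4
vertex -1.213 0.105 -0.709
endloop
endfacet
facet normal -0.099 0.274 -0.957
outer loop
vertex -1.118 -0.035 -2.4
vertex -1.367 0.535 -2.211
vertex -0.769 0.314 -2.336
endloop
endfacet
facet normal 0.695 -0.713 0.098
outer loop
vertex -1.118 -0.035 -2.4
vertex -0.769 0.314 -2.336
vertex -1.213 0.105 -0.709
endloop
endfacet

endsolid


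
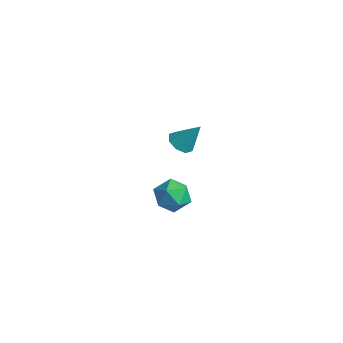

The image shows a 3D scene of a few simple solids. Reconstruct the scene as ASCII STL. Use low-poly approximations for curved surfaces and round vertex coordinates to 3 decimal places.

solid 
facet normal -0.429 -0.410 -0.805
outer loop
vertex -2.124 1.432 -0.826
vertex -2.648 1.136 -0.396
vertex -2.571 1.774 -0.762
endloop
endfacet
facet normal 0.574 0.790 -0.215
outer loop
vertex -2.124 1.432 -0.826
vertex -2.571 1.774 -0.762
vertex -1.972 1.784 0.876
endloop
endfacet
facet normal -0.428 -0.410 -0.805
outer loop
vertex -2.571 1.774 -0.762
vertex -2.648 1.136 -0.396
vertex -3.064 1.742 -0.484
endloop
endfacet
facet normal -0.057 0.998 0.015
outer loop
vertex -2.571 1.774 -0.762
vertex -3.064 1.742 -0.484
vertex -1.972 1.784 0.876
endloop
endfacet
facet normal -0.428 -0.411 -0.805
outer loop
vertex -3.064 1.742 -0.484
vertex -2.648 1.136 -0.396
vertex -3.313 1.354 -0.154
endloop
endfacet
facet normal -0.555 0.716 0.423
outer loop
vertex -3.064 1.742 -0.484
vertex -3.313 1.354 -0.154
vertex -1.972 1.784 0.876
endloop
endfacet
facet normal -0.428 -0.411 -0.805
outer loop
vertex -3.313 1.354 -0.154
vertex -2.648 1.136 -0.396
vertex -3.172 0.839 0.034
endloop
endfacet
facet normal -0.627 0.110 0.771
outer loop
vertex -3.313 1.354 -0.154
vertex -3.172 0.839 0.034
vertex -1.972 1.784 0.876
endloop
endfacet
facet normal -0.429 -0.410 -0.805
outer loop
vertex -3.172 0.839 0.034
vertex -2.648 1.136 -0.396
vertex -2.725 0.497 -0.03
endloop
endfacet
facet normal -0.233 -0.465 0.854
outer loop
vertex -3.172 0.839 0.034
vertex -2.725 0.497 -0.03
vertex -1.972 1.784 0.876
endloop
endfacet
facet normal -0.428 -0.410 -0.806
outer loop
vertex -2.725 0.497 -0.03
vertex -2.648 1.136 -0.396
vertex -2.233 0.53 -0.308
endloop
endfacet
facet normal 0.398 -0.672 0.624
outer loop
vertex -2.725 0.497 -0.03
vertex -2.233 0.53 -0.308
vertex -1.972 1.784 0.876
endloop
endfacet
facet normal -0.429 -0.410 -0.805
outer loop
vertex -2.233 0.53 -0.308
vertex -2.648 1.136 -0.396
vertex -1.984 0.917 -0.638
endloop
endfacet
facet normal 0.895 -0.391 0.217
outer loop
vertex -2.233 0.53 -0.308
vertex -1.984 0.917 -0.638
vertex -1.972 1.784 0.876
endloop
endfacet
facet normal -0.429 -0.410 -0.805
outer loop
vertex -1.984 0.917 -0.638
vertex -2.648 1.136 -0.396
vertex -2.124 1.432 -0.826
endloop
endfacet
facet normal 0.968 0.215 -0.131
outer loop
vertex -1.984 0.917 -0.638
vertex -2.124 1.432 -0.826
vertex -1.972 1.784 0.876
endloop
endfacet
facet normal -0.659 0.642 0.393
outer loop
vertex 3.244 -3.033 2.535
vertex 2.555 -3.618 2.336
vertex 2.988 -3.673 3.152
endloop
endfacet
facet normal -0.025 0.699 0.715
outer loop
vertex 3.244 -3.033 2.535
vertex 2.988 -3.673 3.152
vertex 3.886 -3.498 3.012
endloop
endfacet
facet normal 0.461 0.860 0.218
outer loop
vertex 3.244 -3.033 2.535
vertex 3.886 -3.498 3.012
vertex 4.008 -3.335 2.11
endloop
endfacet
facet normal 0.128 0.902 -0.411
outer loop
vertex 3.244 -3.033 2.535
vertex 4.008 -3.335 2.11
vertex 3.186 -3.409 1.692
endloop
endfacet
facet normal -0.564 0.768 -0.304
outer loop
vertex 3.244 -3.033 2.535
vertex 3.186 -3.409 1.692
vertex 2.555 -3.618 2.336
endloop
endfacet
facet normal 0.142 0.061 0.988
outer loop
vertex 3.886 -3.498 3.012
vertex 2.988 -3.673 3.152
vertex 3.594 -4.371 3.108
endloop
endfacet
facet normal -0.884 -0.032 0.467
outer loop
vertex 2.988 -3.673 3.152
vertex 2.555 -3.618 2.336
vertex 2.772 -4.445 2.69
endloop
endfacet
facet normal -0.731 0.172 -0.660
outer loop
vertex 2.555 -3.618 2.336
vertex 3.186 -3.409 1.692
vertex 2.894 -4.282 1.788
endloop
endfacet
facet normal 0.389 0.390 -0.834
outer loop
vertex 3.186 -3.409 1.692
vertex 4.008 -3.335 2.11
vertex 3.792 -4.107 1.648
endloop
endfacet
facet normal 0.929 0.322 0.184
outer loop
vertex 4.008 -3.335 2.11
vertex 3.886 -3.498 3.012
vertex 4.225 -4.162 2.464
endloop
endfacet
facet normal -0.128 -0.902 0.411
outer loop
vertex 3.536 -4.747 2.265
vertex 3.594 -4.371 3.108
vertex 2.772 -4.445 2.69
endloop
endfacet
facet normal -0.461 -0.860 -0.218
outer loop
vertex 3.536 -4.747 2.265
vertex 2.772 -4.445 2.69
vertex 2.894 -4.282 1.788
endloop
endfacet
facet normal 0.025 -0.699 -0.715
outer loop
vertex 3.536 -4.747 2.265
vertex 2.894 -4.282 1.788
vertex 3.792 -4.107 1.648
endloop
endfacet
facet normal 0.659 -0.642 -0.393
outer loop
vertex 3.536 -4.747 2.265
vertex 3.792 -4.107 1.648
vertex 4.225 -4.162 2.464
endloop
endfacet
facet normal 0.564 -0.768 0.304
outer loop
vertex 3.536 -4.747 2.265
vertex 4.225 -4.162 2.464
vertex 3.594 -4.371 3.108
endloop
endfacet
facet normal -0.389 -0.390 0.834
outer loop
vertex 2.772 -4.445 2.69
vertex 3.594 -4.371 3.108
vertex 2.988 -3.673 3.152
endloop
endfacet
facet normal -0.929 -0.322 -0.184
outer loop
vertex 2.894 -4.282 1.788
vertex 2.772 -4.445 2.69
vertex 2.555 -3.618 2.336
endloop
endfacet
facet normal -0.142 -0.061 -0.988
outer loop
vertex 3.792 -4.107 1.648
vertex 2.894 -4.282 1.788
vertex 3.186 -3.409 1.692
endloop
endfacet
facet normal 0.884 0.032 -0.467
outer loop
vertex 4.225 -4.162 2.464
vertex 3.792 -4.107 1.648
vertex 4.008 -3.335 2.11
endloop
endfacet
facet normal 0.731 -0.172 0.660
outer loop
vertex 3.594 -4.371 3.108
vertex 4.225 -4.162 2.464
vertex 3.886 -3.498 3.012
endloop
endfacet

endsolid


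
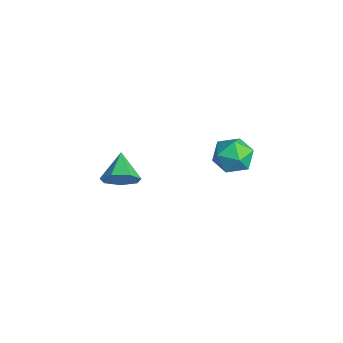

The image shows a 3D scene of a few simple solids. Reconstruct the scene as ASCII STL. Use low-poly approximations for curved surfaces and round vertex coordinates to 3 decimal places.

solid 
facet normal -0.973 0.076 0.219
outer loop
vertex -4.346 1.797 1.065
vertex -4.214 1.395 1.792
vertex -4.156 2.233 1.758
endloop
endfacet
facet normal -0.759 0.625 -0.185
outer loop
vertex -4.346 1.797 1.065
vertex -4.156 2.233 1.758
vertex -3.806 2.44 1.022
endloop
endfacet
facet normal -0.492 0.360 -0.793
outer loop
vertex -4.346 1.797 1.065
vertex -3.806 2.44 1.022
vertex -3.647 1.73 0.601
endloop
endfacet
facet normal -0.541 -0.352 -0.764
outer loop
vertex -4.346 1.797 1.065
vertex -3.647 1.73 0.601
vertex -3.899 1.084 1.077
endloop
endfacet
facet normal -0.838 -0.528 -0.140
outer loop
vertex -4.346 1.797 1.065
vertex -3.899 1.084 1.077
vertex -4.214 1.395 1.792
endloop
endfacet
facet normal -0.232 0.960 0.159
outer loop
vertex -3.806 2.44 1.022
vertex -4.156 2.233 1.758
vertex -3.341 2.436 1.723
endloop
endfacet
facet normal -0.579 0.073 0.812
outer loop
vertex -4.156 2.233 1.758
vertex -4.214 1.395 1.792
vertex -3.593 1.79 2.199
endloop
endfacet
facet normal -0.360 -0.903 0.234
outer loop
vertex -4.214 1.395 1.792
vertex -3.899 1.084 1.077
vertex -3.434 1.08 1.778
endloop
endfacet
facet normal 0.121 -0.619 -0.776
outer loop
vertex -3.899 1.084 1.077
vertex -3.647 1.73 0.601
vertex -3.084 1.287 1.042
endloop
endfacet
facet normal 0.200 0.532 -0.822
outer loop
vertex -3.647 1.73 0.601
vertex -3.806 2.44 1.022
vertex -3.026 2.125 1.008
endloop
endfacet
facet normal 0.541 0.352 0.764
outer loop
vertex -2.894 1.723 1.735
vertex -3.341 2.436 1.723
vertex -3.593 1.79 2.199
endloop
endfacet
facet normal 0.492 -0.360 0.793
outer loop
vertex -2.894 1.723 1.735
vertex -3.593 1.79 2.199
vertex -3.434 1.08 1.778
endloop
endfacet
facet normal 0.759 -0.625 0.185
outer loop
vertex -2.894 1.723 1.735
vertex -3.434 1.08 1.778
vertex -3.084 1.287 1.042
endloop
endfacet
facet normal 0.973 -0.076 -0.219
outer loop
vertex -2.894 1.723 1.735
vertex -3.084 1.287 1.042
vertex -3.026 2.125 1.008
endloop
endfacet
facet normal 0.838 0.528 0.140
outer loop
vertex -2.894 1.723 1.735
vertex -3.026 2.125 1.008
vertex -3.341 2.436 1.723
endloop
endfacet
facet normal -0.121 0.619 0.776
outer loop
vertex -3.593 1.79 2.199
vertex -3.341 2.436 1.723
vertex -4.156 2.233 1.758
endloop
endfacet
facet normal -0.200 -0.532 0.822
outer loop
vertex -3.434 1.08 1.778
vertex -3.593 1.79 2.199
vertex -4.214 1.395 1.792
endloop
endfacet
facet normal 0.232 -0.960 -0.159
outer loop
vertex -3.084 1.287 1.042
vertex -3.434 1.08 1.778
vertex -3.899 1.084 1.077
endloop
endfacet
facet normal 0.579 -0.073 -0.812
outer loop
vertex -3.026 2.125 1.008
vertex -3.084 1.287 1.042
vertex -3.647 1.73 0.601
endloop
endfacet
facet normal 0.360 0.903 -0.234
outer loop
vertex -3.341 2.436 1.723
vertex -3.026 2.125 1.008
vertex -3.806 2.44 1.022
endloop
endfacet
facet normal 0.817 -0.297 -0.494
outer loop
vertex -2.313 -2.54 2.796
vertex -2.728 -2.736 2.228
vertex -2.413 -2.091 2.361
endloop
endfacet
facet normal 0.088 0.703 0.706
outer loop
vertex -2.313 -2.54 2.796
vertex -2.413 -2.091 2.361
vertex -3.692 -2.384 2.812
endloop
endfacet
facet normal 0.817 -0.297 -0.495
outer loop
vertex -2.413 -2.091 2.361
vertex -2.728 -2.736 2.228
vertex -2.75 -2.127 1.826
endloop
endfacet
facet normal -0.202 0.977 0.062
outer loop
vertex -2.413 -2.091 2.361
vertex -2.75 -2.127 1.826
vertex -3.692 -2.384 2.812
endloop
endfacet
facet normal 0.816 -0.297 -0.495
outer loop
vertex -2.75 -2.127 1.826
vertex -2.728 -2.736 2.228
vertex -3.071 -2.622 1.594
endloop
endfacet
facet normal -0.639 0.625 -0.448
outer loop
vertex -2.75 -2.127 1.826
vertex -3.071 -2.622 1.594
vertex -3.692 -2.384 2.812
endloop
endfacet
facet normal 0.816 -0.297 -0.495
outer loop
vertex -3.071 -2.622 1.594
vertex -2.728 -2.736 2.228
vertex -3.133 -3.202 1.84
endloop
endfacet
facet normal -0.894 -0.090 -0.438
outer loop
vertex -3.071 -2.622 1.594
vertex -3.133 -3.202 1.84
vertex -3.692 -2.384 2.812
endloop
endfacet
facet normal 0.817 -0.298 -0.494
outer loop
vertex -3.133 -3.202 1.84
vertex -2.728 -2.736 2.228
vertex -2.891 -3.431 2.378
endloop
endfacet
facet normal -0.775 -0.627 0.082
outer loop
vertex -3.133 -3.202 1.84
vertex -2.891 -3.431 2.378
vertex -3.692 -2.384 2.812
endloop
endfacet
facet normal 0.817 -0.298 -0.494
outer loop
vertex -2.891 -3.431 2.378
vertex -2.728 -2.736 2.228
vertex -2.526 -3.136 2.804
endloop
endfacet
facet normal -0.371 -0.583 0.722
outer loop
vertex -2.891 -3.431 2.378
vertex -2.526 -3.136 2.804
vertex -3.692 -2.384 2.812
endloop
endfacet
facet normal 0.817 -0.299 -0.494
outer loop
vertex -2.526 -3.136 2.804
vertex -2.728 -2.736 2.228
vertex -2.313 -2.54 2.796
endloop
endfacet
facet normal 0.013 0.009 1.000
outer loop
vertex -2.526 -3.136 2.804
vertex -2.313 -2.54 2.796
vertex -3.692 -2.384 2.812
endloop
endfacet

endsolid
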